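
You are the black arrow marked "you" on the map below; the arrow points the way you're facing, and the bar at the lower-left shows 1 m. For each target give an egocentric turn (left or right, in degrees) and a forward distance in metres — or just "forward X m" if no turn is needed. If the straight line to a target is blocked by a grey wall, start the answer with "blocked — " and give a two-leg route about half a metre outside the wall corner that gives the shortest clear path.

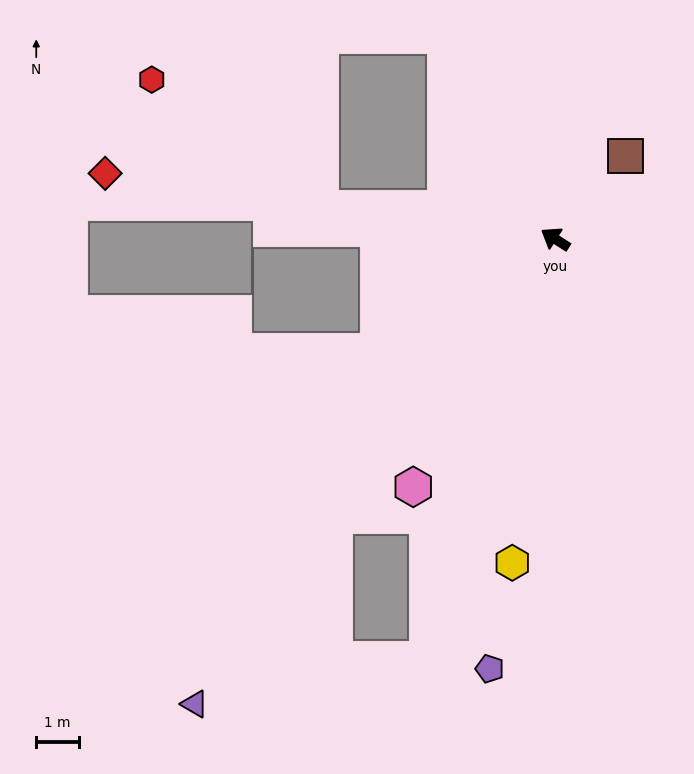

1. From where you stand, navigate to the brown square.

turn right 98°, forward 2.6 m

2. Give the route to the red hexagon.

blocked — turn left 25°, forward 5.6 m, then turn right 30°, forward 5.0 m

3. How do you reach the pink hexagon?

turn left 93°, forward 6.8 m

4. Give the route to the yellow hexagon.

turn left 115°, forward 7.7 m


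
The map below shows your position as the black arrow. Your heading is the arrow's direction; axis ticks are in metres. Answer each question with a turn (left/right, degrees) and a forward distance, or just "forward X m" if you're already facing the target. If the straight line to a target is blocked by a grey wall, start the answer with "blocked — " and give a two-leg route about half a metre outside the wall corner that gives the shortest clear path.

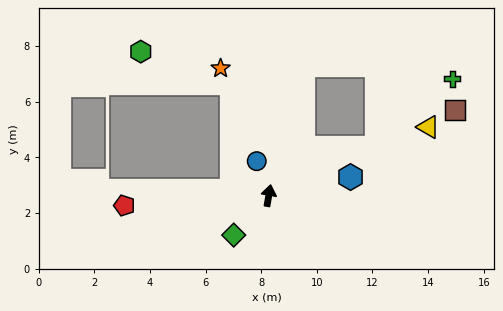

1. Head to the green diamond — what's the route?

turn left 148°, forward 1.9 m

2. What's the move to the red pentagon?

turn left 104°, forward 5.2 m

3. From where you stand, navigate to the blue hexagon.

turn right 67°, forward 3.0 m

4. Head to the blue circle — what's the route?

turn left 29°, forward 1.3 m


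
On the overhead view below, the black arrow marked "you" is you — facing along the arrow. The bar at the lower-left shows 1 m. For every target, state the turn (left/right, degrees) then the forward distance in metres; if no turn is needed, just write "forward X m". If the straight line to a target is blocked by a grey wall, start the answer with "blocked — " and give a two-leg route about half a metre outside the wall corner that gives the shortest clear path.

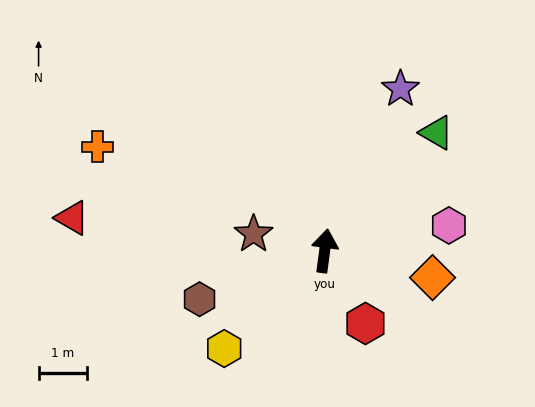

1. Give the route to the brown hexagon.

turn left 119°, forward 2.8 m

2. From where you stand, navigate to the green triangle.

turn right 36°, forward 3.4 m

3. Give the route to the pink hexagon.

turn right 71°, forward 2.6 m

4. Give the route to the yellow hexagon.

turn left 142°, forward 2.9 m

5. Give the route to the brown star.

turn left 84°, forward 1.5 m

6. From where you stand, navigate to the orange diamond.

turn right 96°, forward 2.3 m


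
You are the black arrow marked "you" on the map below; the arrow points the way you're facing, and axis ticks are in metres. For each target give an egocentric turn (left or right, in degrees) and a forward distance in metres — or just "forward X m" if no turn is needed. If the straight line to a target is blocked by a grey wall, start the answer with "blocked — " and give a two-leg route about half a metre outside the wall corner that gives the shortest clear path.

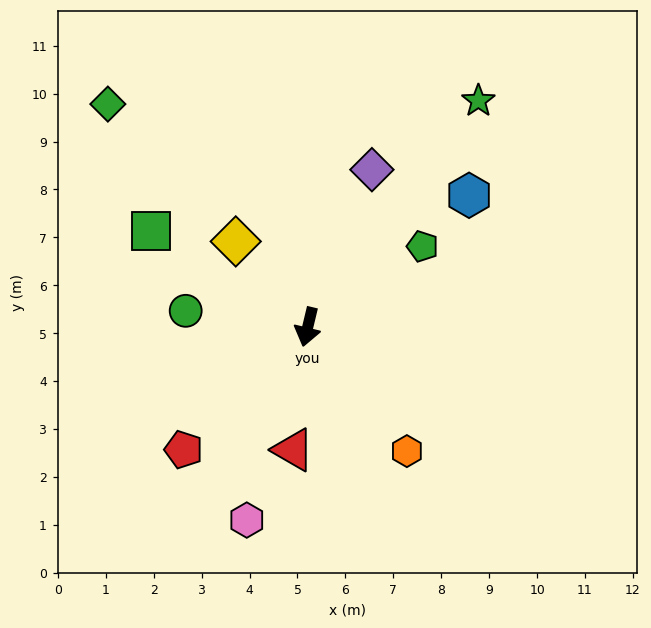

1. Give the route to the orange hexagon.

turn left 52°, forward 3.3 m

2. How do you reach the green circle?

turn right 84°, forward 2.6 m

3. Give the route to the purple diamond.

turn left 171°, forward 3.5 m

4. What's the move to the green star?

turn left 156°, forward 5.9 m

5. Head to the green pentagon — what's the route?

turn left 139°, forward 2.9 m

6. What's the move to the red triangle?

turn left 7°, forward 2.6 m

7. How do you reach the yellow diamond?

turn right 126°, forward 2.3 m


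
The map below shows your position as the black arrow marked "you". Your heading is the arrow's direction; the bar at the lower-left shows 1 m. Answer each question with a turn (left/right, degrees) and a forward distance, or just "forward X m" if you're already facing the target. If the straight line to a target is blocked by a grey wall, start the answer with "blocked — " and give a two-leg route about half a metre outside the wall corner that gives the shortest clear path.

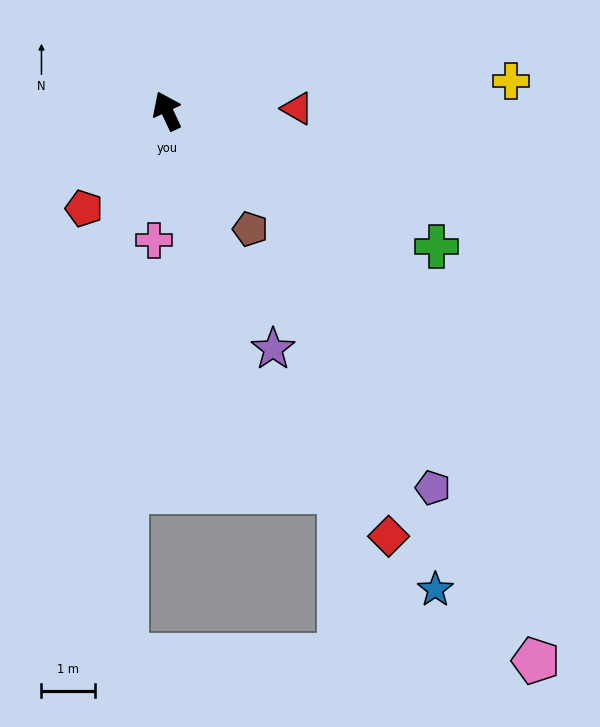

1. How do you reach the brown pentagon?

turn right 170°, forward 2.7 m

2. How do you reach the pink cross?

turn left 149°, forward 2.4 m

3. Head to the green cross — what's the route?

turn right 142°, forward 5.6 m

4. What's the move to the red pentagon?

turn left 114°, forward 2.4 m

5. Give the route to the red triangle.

turn right 114°, forward 2.4 m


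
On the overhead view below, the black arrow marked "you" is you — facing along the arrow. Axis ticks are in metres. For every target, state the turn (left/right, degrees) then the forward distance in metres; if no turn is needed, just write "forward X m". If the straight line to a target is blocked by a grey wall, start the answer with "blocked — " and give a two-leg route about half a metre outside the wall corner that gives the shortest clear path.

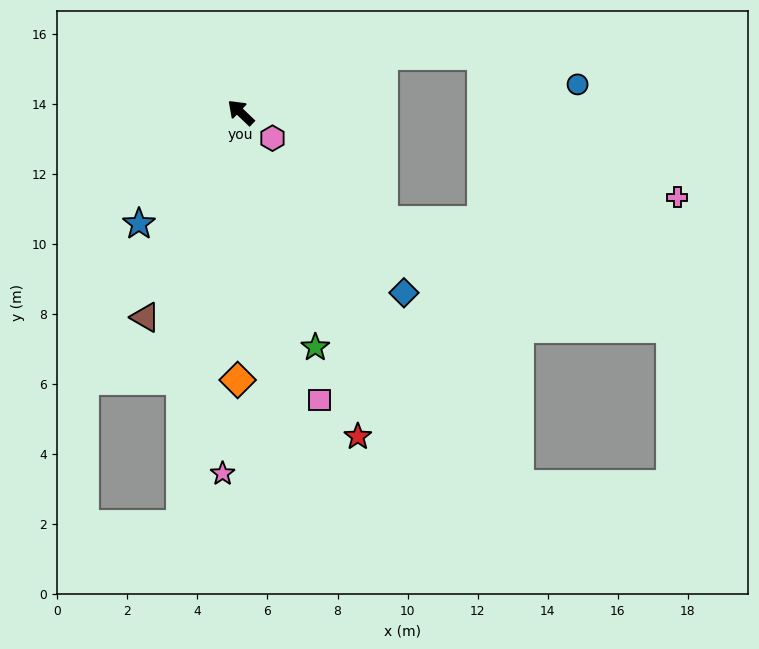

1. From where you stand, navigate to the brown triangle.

turn left 109°, forward 6.5 m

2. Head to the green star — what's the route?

turn left 151°, forward 7.0 m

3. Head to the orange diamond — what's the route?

turn left 133°, forward 7.6 m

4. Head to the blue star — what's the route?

turn left 91°, forward 4.3 m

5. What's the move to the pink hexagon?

turn right 175°, forward 1.2 m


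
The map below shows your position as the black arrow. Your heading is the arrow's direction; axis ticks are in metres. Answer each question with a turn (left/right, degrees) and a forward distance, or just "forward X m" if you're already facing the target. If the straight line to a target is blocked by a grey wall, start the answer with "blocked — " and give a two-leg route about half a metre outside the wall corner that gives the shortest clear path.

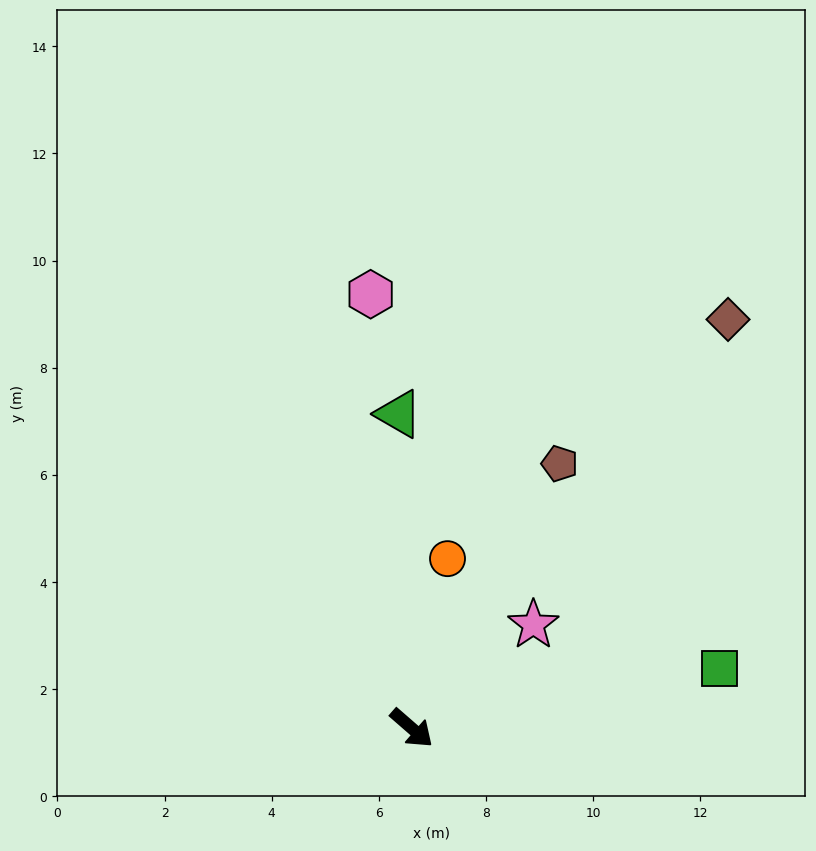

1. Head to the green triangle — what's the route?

turn left 133°, forward 5.9 m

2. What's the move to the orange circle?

turn left 119°, forward 3.2 m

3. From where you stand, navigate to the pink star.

turn left 81°, forward 3.0 m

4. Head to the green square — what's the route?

turn left 52°, forward 5.9 m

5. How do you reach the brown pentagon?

turn left 102°, forward 5.7 m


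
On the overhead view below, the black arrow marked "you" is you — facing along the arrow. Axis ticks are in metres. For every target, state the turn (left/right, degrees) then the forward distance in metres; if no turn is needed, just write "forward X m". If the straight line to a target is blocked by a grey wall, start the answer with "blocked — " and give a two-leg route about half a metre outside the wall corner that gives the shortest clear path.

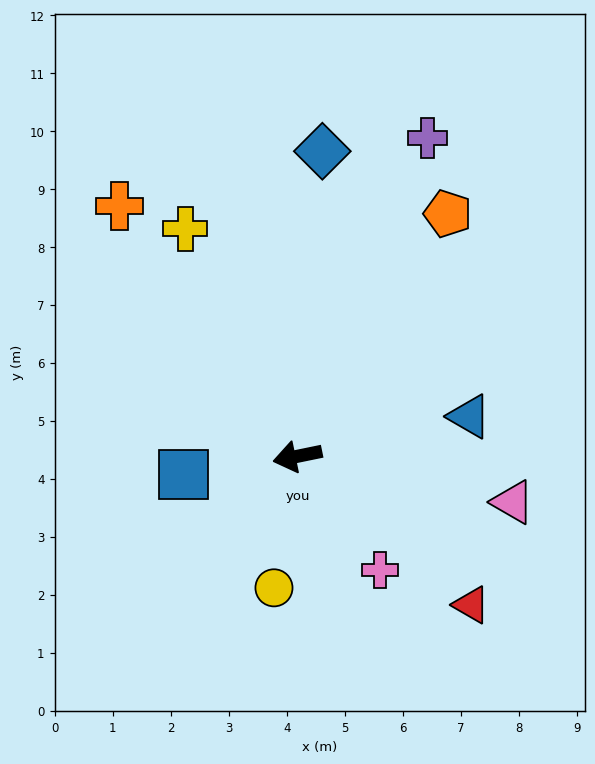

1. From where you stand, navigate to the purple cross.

turn right 124°, forward 5.9 m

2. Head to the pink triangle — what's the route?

turn left 156°, forward 3.8 m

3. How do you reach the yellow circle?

turn left 68°, forward 2.3 m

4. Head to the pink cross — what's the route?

turn left 114°, forward 2.4 m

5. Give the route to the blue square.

turn right 3°, forward 2.0 m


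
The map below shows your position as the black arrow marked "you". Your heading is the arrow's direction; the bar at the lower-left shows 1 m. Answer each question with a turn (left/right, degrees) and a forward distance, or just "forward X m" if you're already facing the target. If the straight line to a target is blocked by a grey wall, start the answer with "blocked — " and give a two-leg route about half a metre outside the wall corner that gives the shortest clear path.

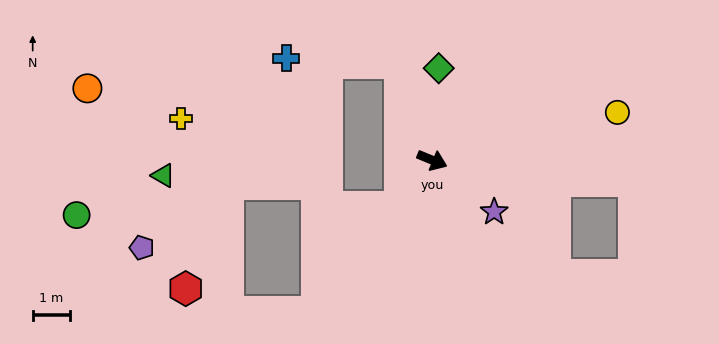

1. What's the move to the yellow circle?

turn left 37°, forward 5.1 m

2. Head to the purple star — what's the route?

turn right 17°, forward 2.1 m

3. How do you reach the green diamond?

turn left 108°, forward 2.4 m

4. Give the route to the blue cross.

blocked — turn left 131°, forward 2.7 m, then turn left 69°, forward 3.0 m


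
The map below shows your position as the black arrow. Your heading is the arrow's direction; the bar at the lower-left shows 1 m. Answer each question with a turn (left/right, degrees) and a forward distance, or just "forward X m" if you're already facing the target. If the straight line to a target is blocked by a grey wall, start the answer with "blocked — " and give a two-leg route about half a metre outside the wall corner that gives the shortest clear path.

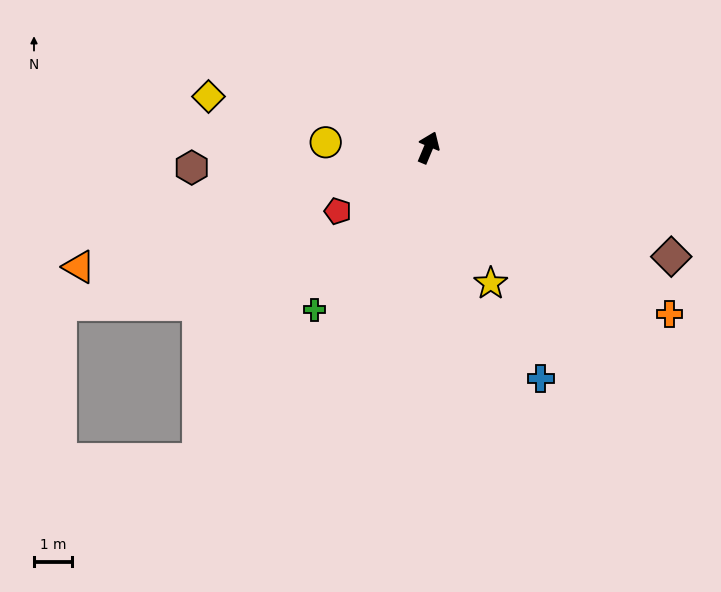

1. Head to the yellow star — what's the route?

turn right 133°, forward 3.9 m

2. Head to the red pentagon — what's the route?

turn left 148°, forward 2.9 m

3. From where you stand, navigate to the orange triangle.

turn left 132°, forward 9.6 m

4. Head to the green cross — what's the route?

turn left 168°, forward 5.2 m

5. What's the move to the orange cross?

turn right 102°, forward 7.6 m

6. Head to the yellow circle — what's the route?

turn left 110°, forward 2.7 m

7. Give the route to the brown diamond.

turn right 91°, forward 6.9 m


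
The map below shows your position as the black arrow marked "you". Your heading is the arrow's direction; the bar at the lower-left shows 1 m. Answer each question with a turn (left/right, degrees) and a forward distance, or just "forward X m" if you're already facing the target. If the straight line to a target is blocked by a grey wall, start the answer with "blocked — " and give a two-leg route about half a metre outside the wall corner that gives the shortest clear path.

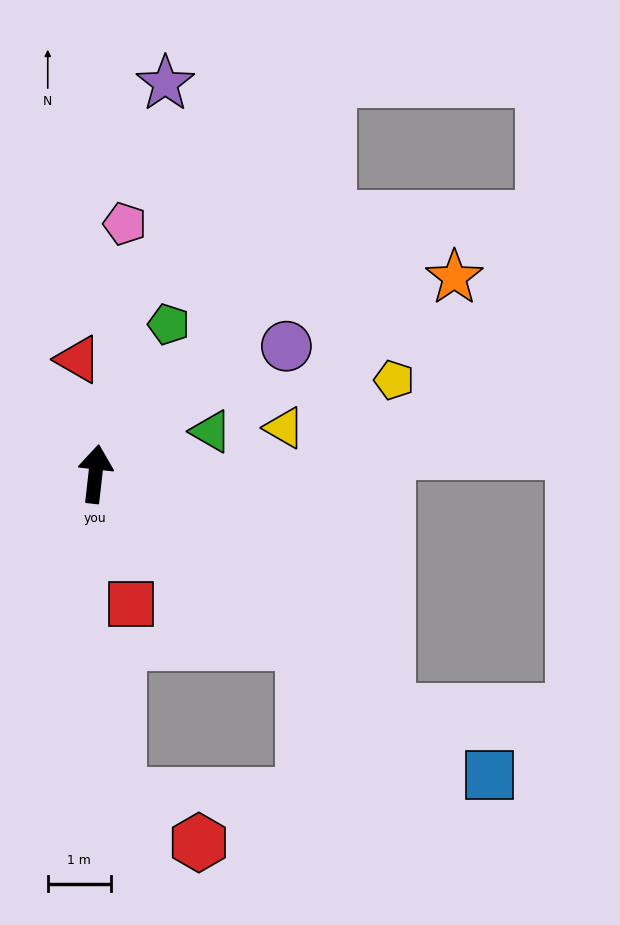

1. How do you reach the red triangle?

turn left 15°, forward 1.8 m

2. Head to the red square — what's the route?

turn right 158°, forward 2.1 m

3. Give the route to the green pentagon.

turn right 20°, forward 2.6 m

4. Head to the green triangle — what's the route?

turn right 63°, forward 2.0 m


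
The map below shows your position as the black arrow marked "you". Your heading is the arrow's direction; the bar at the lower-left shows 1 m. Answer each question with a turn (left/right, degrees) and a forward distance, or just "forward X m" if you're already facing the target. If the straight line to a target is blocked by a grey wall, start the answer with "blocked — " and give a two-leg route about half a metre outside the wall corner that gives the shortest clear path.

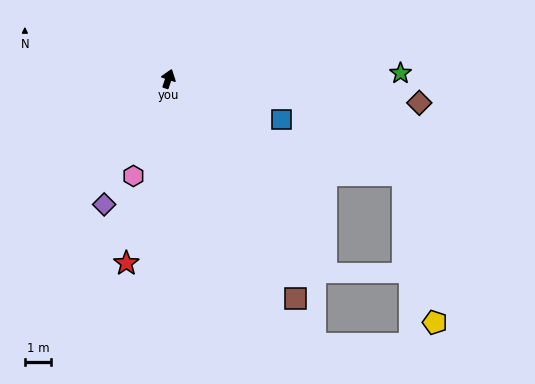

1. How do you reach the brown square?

turn right 131°, forward 9.8 m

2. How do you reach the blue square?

turn right 91°, forward 4.6 m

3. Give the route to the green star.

turn right 70°, forward 9.0 m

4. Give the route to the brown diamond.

turn right 77°, forward 9.7 m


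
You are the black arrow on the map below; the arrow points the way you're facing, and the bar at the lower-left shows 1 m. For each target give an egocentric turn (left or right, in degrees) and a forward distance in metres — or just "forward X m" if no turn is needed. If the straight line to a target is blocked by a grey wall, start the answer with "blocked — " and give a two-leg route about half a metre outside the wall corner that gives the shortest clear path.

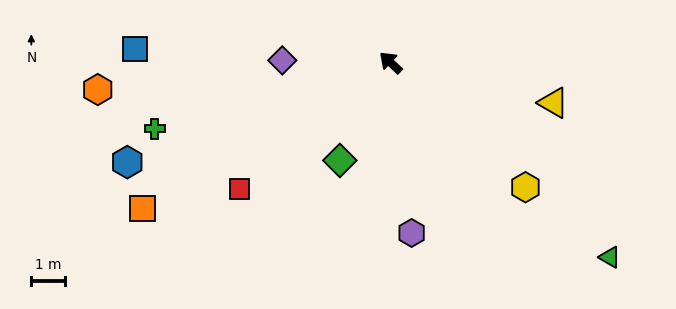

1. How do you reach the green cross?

turn left 59°, forward 7.2 m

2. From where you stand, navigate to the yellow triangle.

turn right 151°, forward 4.9 m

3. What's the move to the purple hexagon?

turn left 140°, forward 5.0 m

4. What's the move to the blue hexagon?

turn left 64°, forward 8.3 m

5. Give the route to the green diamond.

turn left 106°, forward 3.2 m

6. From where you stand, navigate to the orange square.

turn left 74°, forward 8.5 m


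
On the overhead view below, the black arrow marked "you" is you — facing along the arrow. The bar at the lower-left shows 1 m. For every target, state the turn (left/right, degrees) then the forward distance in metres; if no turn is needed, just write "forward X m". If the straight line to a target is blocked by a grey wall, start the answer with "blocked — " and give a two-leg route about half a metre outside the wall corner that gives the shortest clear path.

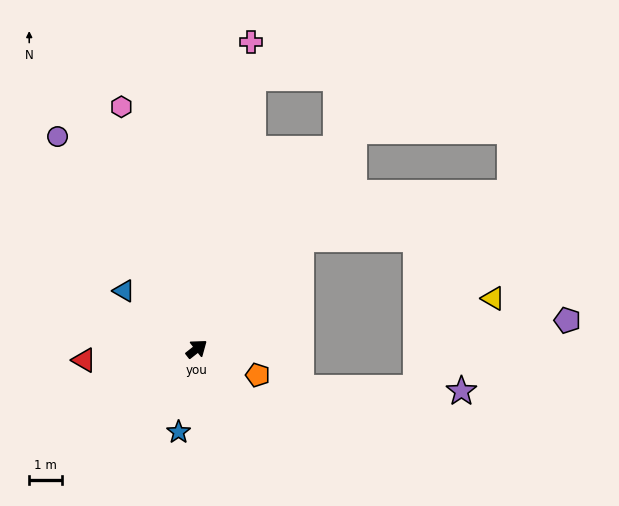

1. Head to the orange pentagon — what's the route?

turn right 61°, forward 2.0 m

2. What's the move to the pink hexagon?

turn left 69°, forward 7.7 m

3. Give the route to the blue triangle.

turn left 103°, forward 2.8 m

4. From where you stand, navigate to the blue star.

turn right 141°, forward 2.6 m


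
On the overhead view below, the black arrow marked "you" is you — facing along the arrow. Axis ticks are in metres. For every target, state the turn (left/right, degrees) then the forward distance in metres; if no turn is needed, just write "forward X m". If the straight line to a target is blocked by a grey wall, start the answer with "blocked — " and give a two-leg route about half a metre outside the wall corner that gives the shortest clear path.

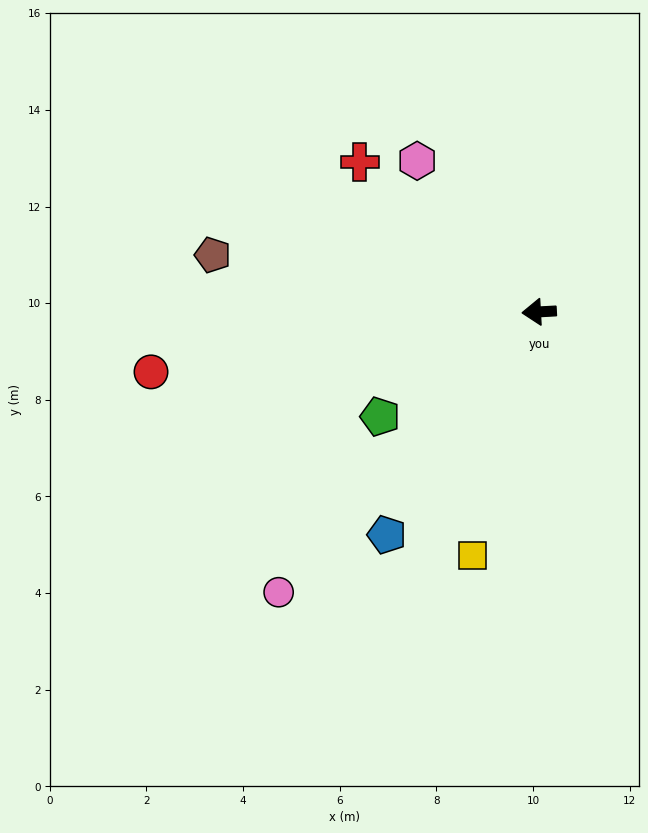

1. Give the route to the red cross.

turn right 43°, forward 4.8 m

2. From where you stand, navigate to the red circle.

turn left 6°, forward 8.1 m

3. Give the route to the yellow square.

turn left 71°, forward 5.2 m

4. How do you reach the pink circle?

turn left 44°, forward 7.9 m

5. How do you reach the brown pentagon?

turn right 13°, forward 6.9 m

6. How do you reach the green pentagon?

turn left 30°, forward 3.9 m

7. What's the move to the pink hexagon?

turn right 54°, forward 4.0 m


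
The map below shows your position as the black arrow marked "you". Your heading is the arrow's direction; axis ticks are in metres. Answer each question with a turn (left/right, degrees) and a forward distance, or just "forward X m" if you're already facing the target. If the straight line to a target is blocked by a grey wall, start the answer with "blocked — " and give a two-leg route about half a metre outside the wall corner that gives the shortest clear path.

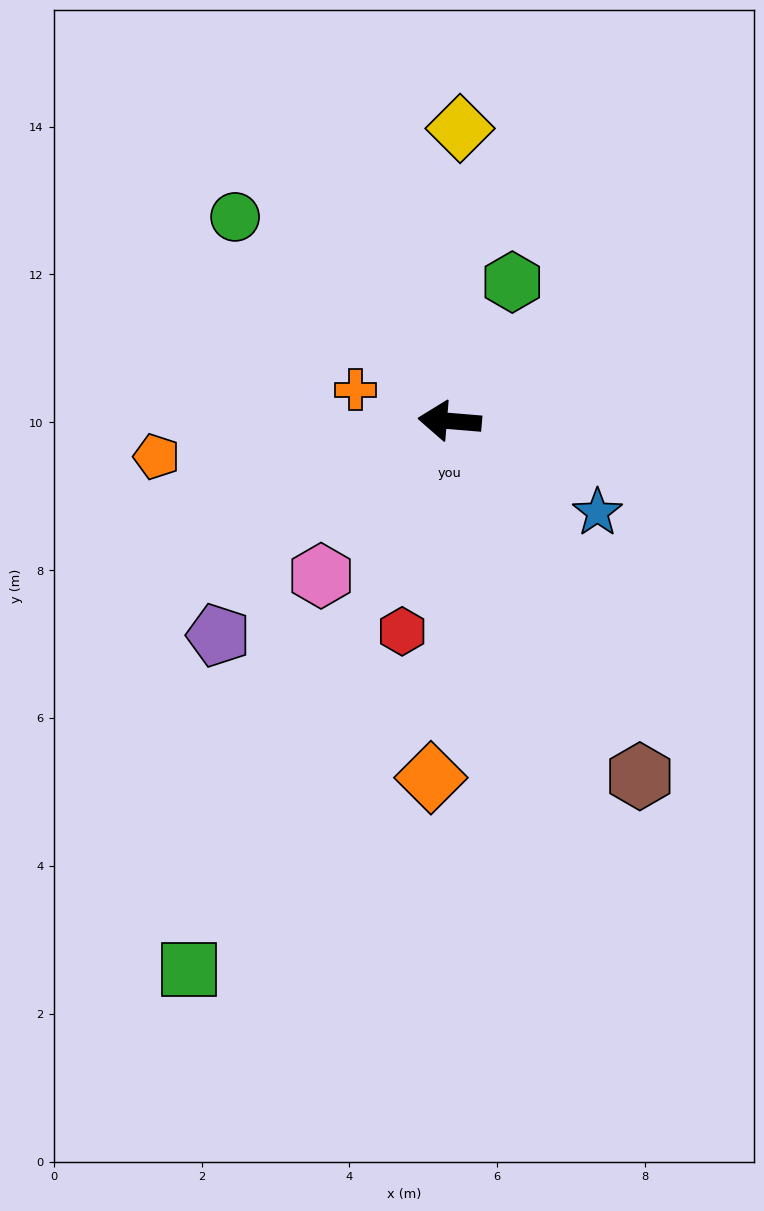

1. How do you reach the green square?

turn left 69°, forward 8.2 m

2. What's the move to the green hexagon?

turn right 109°, forward 2.1 m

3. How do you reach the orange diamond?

turn left 92°, forward 4.8 m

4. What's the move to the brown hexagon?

turn left 123°, forward 5.4 m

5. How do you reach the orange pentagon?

turn left 12°, forward 4.0 m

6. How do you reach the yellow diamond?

turn right 87°, forward 4.0 m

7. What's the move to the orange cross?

turn right 14°, forward 1.3 m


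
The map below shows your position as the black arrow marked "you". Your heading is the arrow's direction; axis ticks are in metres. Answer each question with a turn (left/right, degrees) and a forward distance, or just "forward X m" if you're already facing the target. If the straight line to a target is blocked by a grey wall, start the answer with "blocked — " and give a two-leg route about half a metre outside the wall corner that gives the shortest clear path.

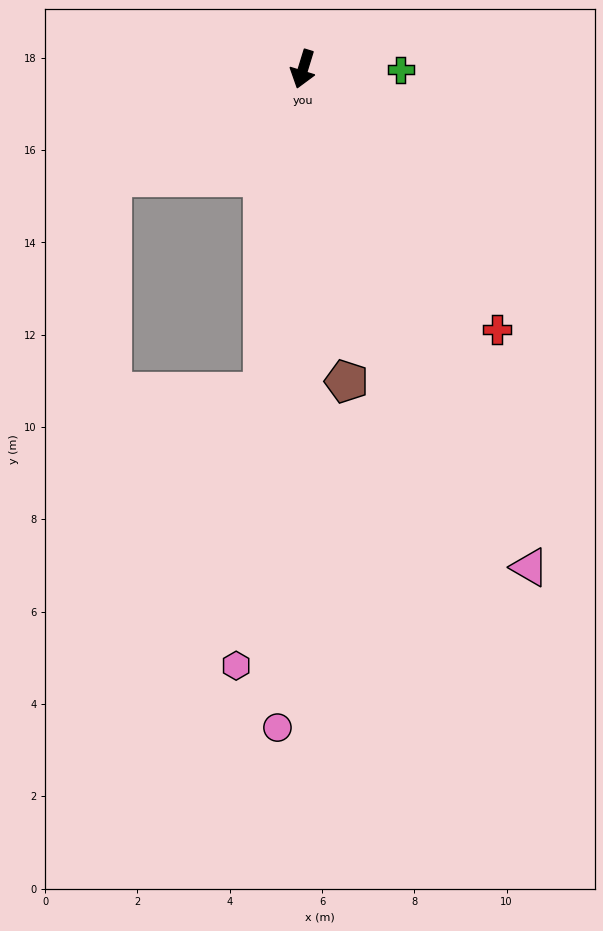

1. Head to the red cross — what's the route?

turn left 54°, forward 7.0 m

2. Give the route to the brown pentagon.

turn left 25°, forward 6.8 m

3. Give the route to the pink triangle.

turn left 42°, forward 11.9 m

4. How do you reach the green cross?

turn left 107°, forward 2.1 m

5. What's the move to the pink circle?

turn left 15°, forward 14.3 m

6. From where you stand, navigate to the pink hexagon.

turn left 11°, forward 13.0 m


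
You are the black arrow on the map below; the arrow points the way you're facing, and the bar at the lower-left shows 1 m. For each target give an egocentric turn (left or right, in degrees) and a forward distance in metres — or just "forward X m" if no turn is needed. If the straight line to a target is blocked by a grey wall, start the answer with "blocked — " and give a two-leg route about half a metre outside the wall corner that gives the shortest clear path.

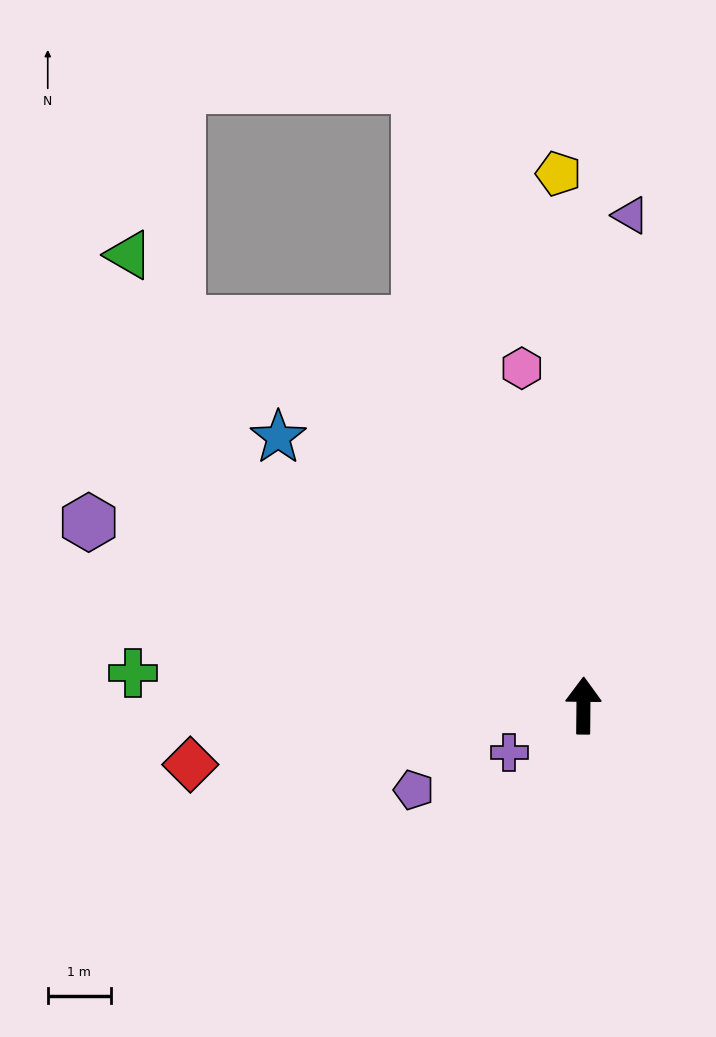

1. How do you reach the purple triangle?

turn right 5°, forward 7.8 m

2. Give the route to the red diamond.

turn left 99°, forward 6.3 m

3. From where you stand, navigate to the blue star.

turn left 49°, forward 6.4 m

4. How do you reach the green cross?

turn left 86°, forward 7.2 m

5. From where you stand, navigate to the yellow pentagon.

turn left 3°, forward 8.4 m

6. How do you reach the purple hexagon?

turn left 70°, forward 8.4 m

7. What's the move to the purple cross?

turn left 123°, forward 1.4 m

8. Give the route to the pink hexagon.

turn left 11°, forward 5.4 m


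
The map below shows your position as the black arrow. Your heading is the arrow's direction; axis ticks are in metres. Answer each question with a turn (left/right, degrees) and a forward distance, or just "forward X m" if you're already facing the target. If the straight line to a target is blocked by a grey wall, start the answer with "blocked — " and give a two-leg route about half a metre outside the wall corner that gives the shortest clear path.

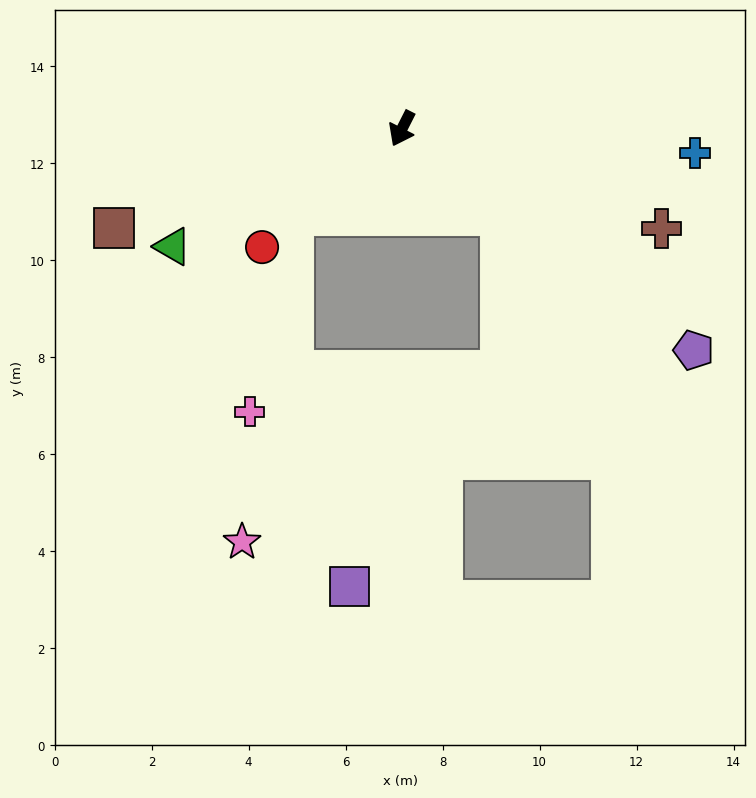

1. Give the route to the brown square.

turn right 44°, forward 6.3 m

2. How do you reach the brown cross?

turn left 96°, forward 5.7 m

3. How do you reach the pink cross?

blocked — turn right 25°, forward 2.9 m, then turn left 39°, forward 4.1 m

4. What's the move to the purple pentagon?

turn left 80°, forward 7.6 m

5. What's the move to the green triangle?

turn right 36°, forward 5.3 m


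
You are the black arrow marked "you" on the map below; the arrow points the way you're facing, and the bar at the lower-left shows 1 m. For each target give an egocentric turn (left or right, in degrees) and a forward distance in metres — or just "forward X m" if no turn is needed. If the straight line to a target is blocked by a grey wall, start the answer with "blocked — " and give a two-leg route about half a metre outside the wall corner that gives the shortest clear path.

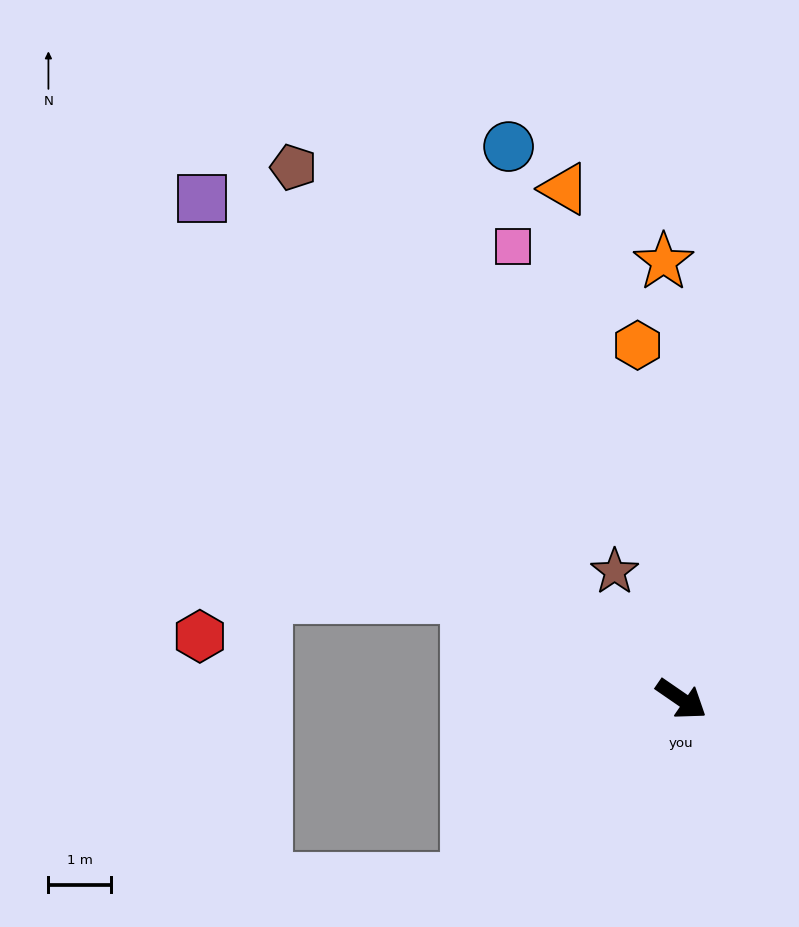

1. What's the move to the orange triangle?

turn left 137°, forward 8.3 m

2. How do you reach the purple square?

turn left 168°, forward 11.0 m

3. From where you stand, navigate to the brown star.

turn left 152°, forward 2.3 m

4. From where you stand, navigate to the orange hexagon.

turn left 132°, forward 5.7 m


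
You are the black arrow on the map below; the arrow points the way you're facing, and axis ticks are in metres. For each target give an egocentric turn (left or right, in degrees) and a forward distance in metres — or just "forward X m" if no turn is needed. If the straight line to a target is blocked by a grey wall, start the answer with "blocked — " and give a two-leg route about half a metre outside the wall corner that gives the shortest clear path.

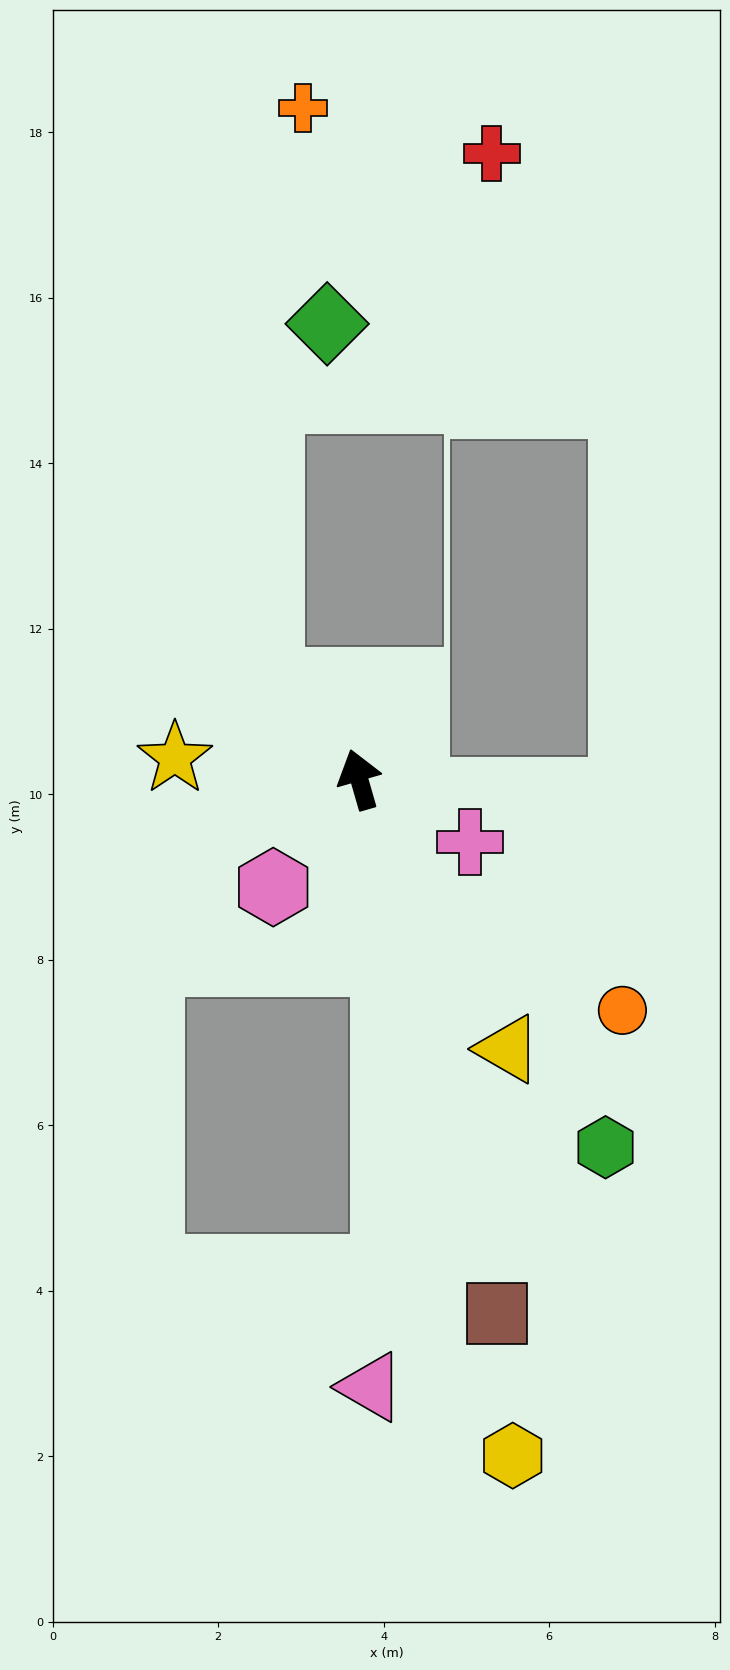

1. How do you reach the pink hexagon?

turn left 125°, forward 1.7 m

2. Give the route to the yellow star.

turn left 67°, forward 2.2 m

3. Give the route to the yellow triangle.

turn right 167°, forward 3.7 m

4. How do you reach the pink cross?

turn right 136°, forward 1.5 m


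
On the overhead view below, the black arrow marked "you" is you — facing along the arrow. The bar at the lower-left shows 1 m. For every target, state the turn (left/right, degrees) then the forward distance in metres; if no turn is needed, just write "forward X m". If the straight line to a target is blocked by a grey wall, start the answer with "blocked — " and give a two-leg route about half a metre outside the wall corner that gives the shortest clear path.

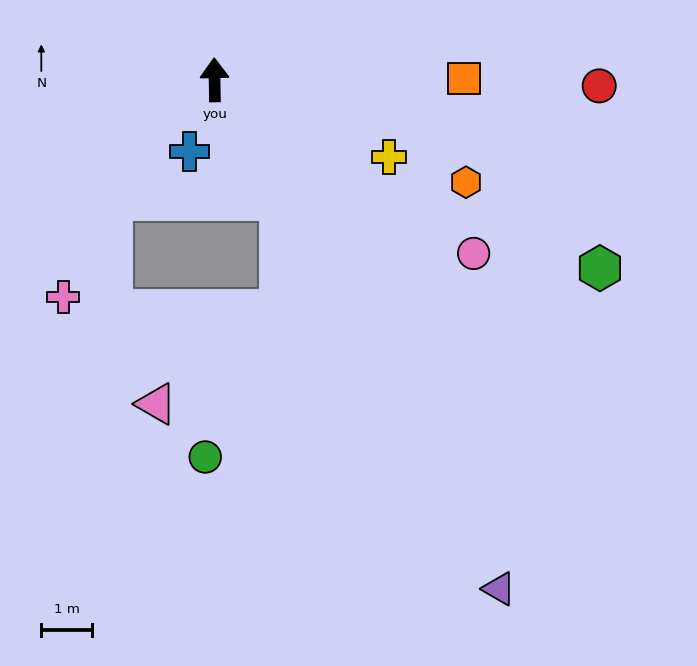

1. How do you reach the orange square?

turn right 91°, forward 4.9 m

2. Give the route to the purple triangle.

turn right 152°, forward 11.5 m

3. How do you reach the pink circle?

turn right 125°, forward 6.1 m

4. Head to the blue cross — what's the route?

turn left 159°, forward 1.5 m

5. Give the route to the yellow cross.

turn right 115°, forward 3.7 m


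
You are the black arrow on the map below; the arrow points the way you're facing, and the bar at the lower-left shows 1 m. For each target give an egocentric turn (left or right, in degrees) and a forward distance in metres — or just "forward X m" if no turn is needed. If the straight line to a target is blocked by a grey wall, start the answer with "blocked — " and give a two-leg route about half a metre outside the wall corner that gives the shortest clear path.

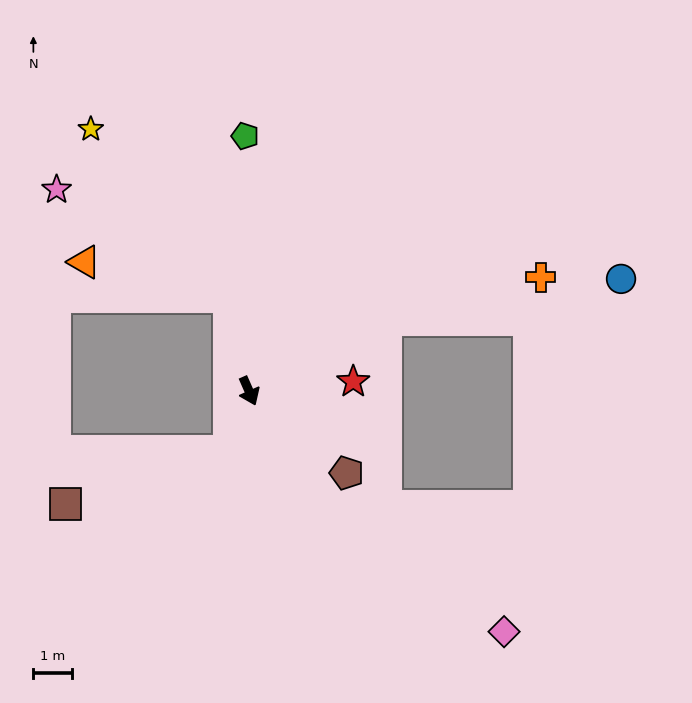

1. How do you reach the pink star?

blocked — turn left 168°, forward 2.5 m, then turn left 46°, forward 5.3 m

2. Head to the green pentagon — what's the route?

turn left 157°, forward 6.7 m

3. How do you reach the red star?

turn left 72°, forward 2.7 m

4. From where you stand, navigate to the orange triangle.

blocked — turn left 168°, forward 2.5 m, then turn left 65°, forward 3.9 m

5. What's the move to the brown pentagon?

turn left 26°, forward 3.3 m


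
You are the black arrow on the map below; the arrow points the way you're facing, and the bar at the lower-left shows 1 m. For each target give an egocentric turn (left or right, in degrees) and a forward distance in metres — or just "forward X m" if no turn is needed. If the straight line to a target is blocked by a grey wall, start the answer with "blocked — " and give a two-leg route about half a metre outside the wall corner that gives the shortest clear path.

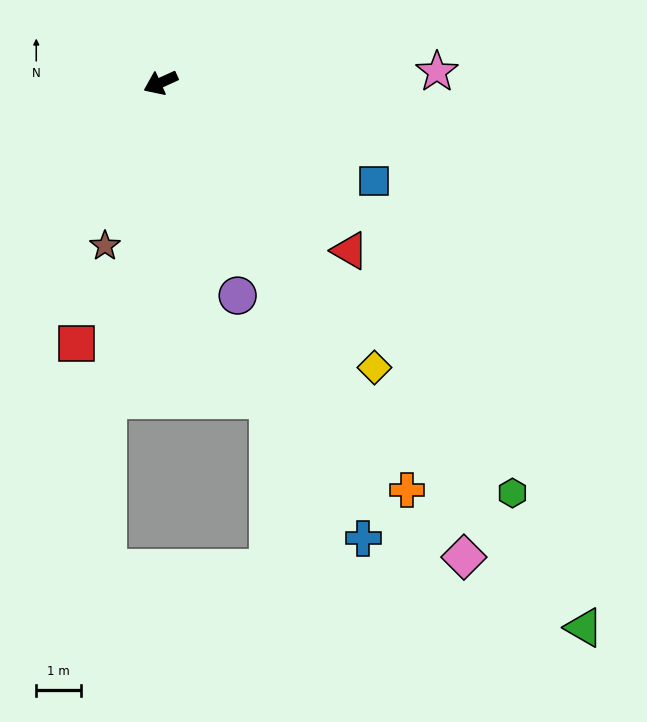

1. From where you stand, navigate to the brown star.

turn left 47°, forward 3.8 m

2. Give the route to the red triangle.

turn left 114°, forward 5.6 m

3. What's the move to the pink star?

turn left 158°, forward 6.2 m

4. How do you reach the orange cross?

turn left 97°, forward 10.6 m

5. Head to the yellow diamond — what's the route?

turn left 102°, forward 8.0 m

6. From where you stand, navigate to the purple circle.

turn left 85°, forward 5.1 m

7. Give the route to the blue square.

turn left 131°, forward 5.2 m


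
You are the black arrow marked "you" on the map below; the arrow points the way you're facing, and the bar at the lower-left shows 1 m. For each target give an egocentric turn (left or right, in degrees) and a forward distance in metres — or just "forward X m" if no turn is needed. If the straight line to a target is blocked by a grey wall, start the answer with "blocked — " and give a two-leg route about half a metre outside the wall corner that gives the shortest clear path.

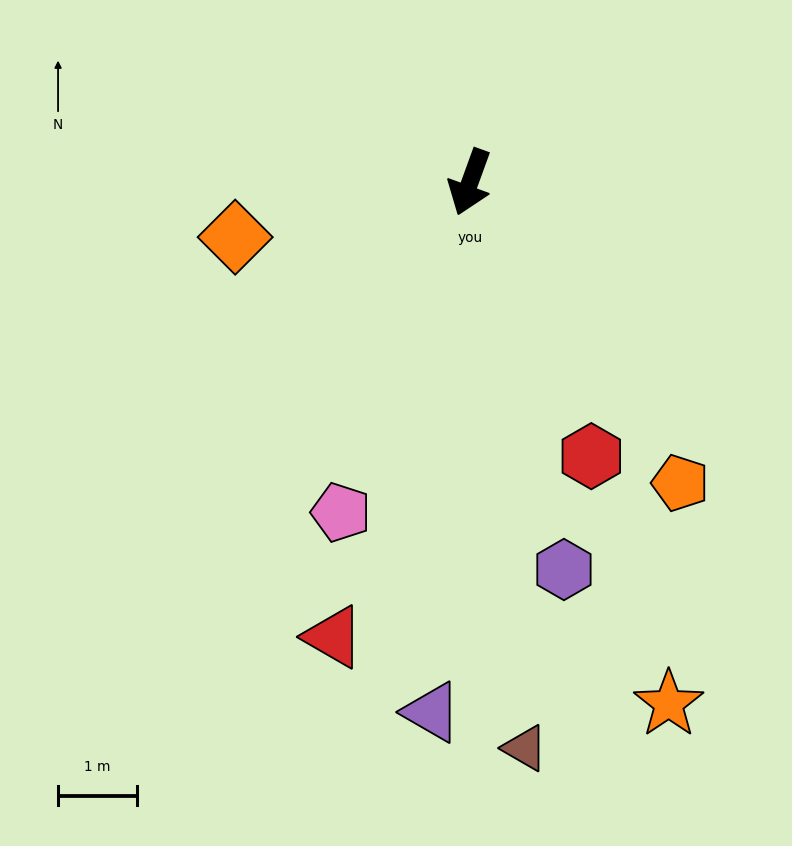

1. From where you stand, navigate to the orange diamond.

turn right 57°, forward 3.1 m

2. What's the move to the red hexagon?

turn left 44°, forward 3.8 m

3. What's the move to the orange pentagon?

turn left 55°, forward 4.7 m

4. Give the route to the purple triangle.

turn left 16°, forward 6.8 m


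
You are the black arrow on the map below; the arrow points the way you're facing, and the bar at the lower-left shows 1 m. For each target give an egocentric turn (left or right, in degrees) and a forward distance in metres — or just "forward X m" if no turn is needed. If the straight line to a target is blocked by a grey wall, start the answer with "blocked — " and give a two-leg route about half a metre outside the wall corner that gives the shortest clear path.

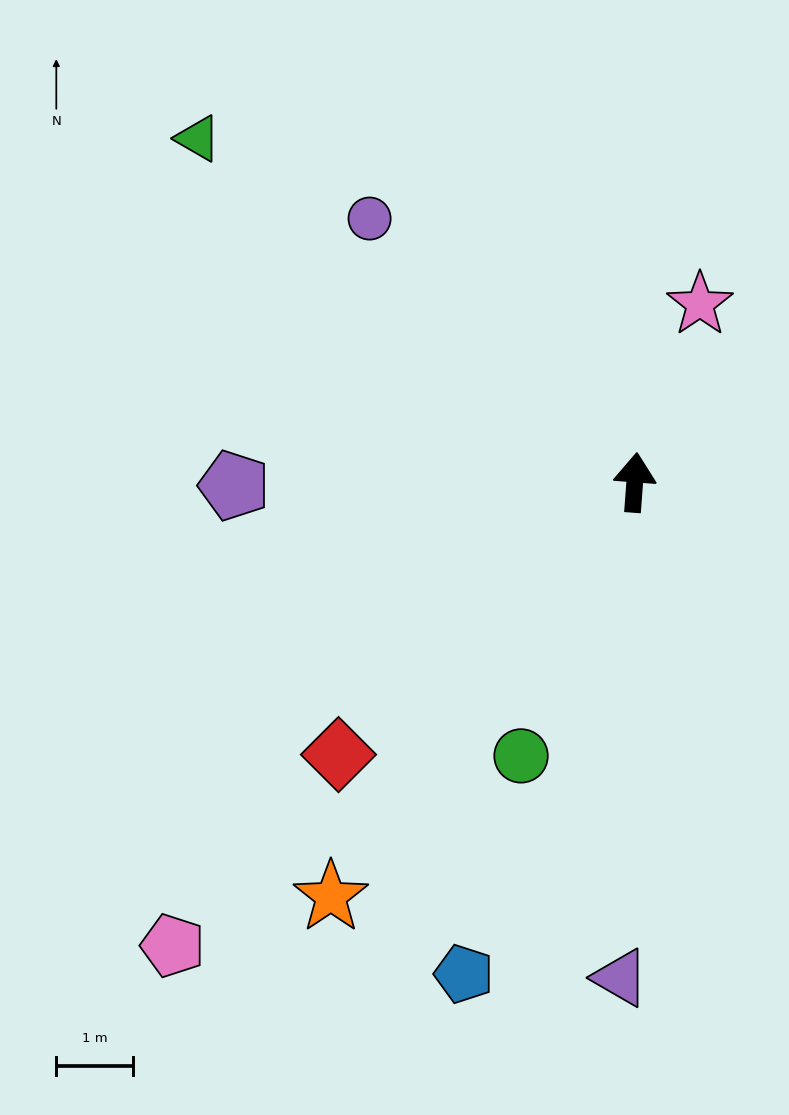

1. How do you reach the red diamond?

turn left 137°, forward 5.3 m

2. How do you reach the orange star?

turn left 148°, forward 6.7 m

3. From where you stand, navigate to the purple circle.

turn left 49°, forward 4.9 m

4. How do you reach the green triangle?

turn left 56°, forward 7.3 m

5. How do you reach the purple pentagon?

turn left 95°, forward 5.3 m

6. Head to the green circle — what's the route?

turn left 162°, forward 3.9 m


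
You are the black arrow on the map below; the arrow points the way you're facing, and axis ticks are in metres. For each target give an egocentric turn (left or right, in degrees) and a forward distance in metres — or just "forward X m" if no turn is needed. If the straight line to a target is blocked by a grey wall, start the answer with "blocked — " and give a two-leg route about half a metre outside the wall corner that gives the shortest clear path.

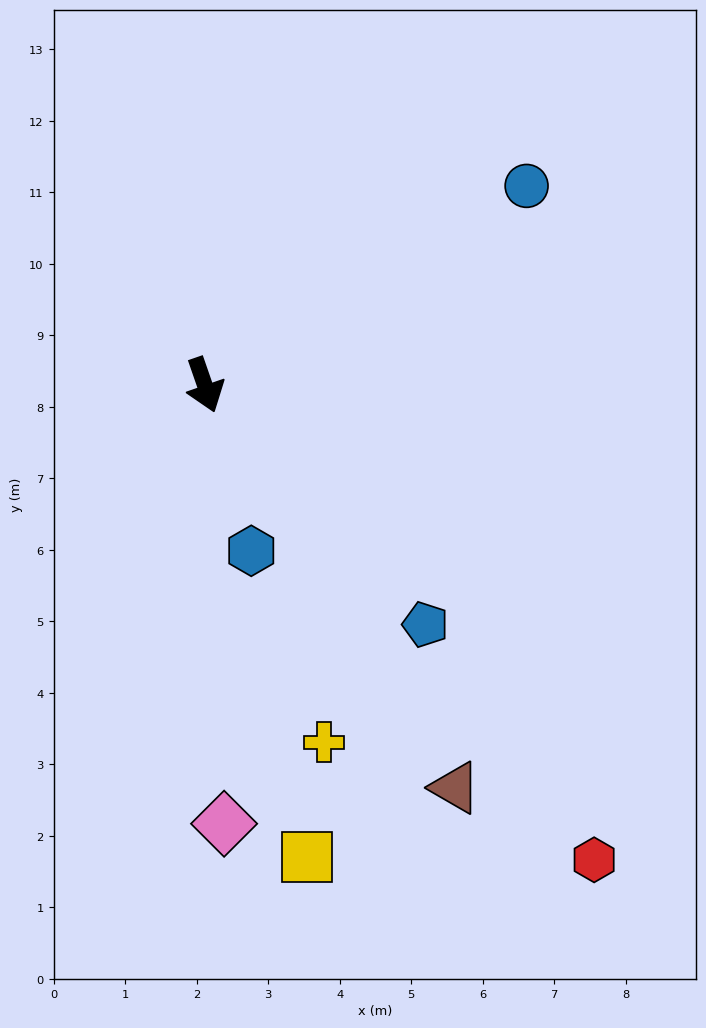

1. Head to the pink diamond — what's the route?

turn right 17°, forward 6.1 m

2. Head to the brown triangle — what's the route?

turn left 13°, forward 6.6 m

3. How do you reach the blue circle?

turn left 103°, forward 5.3 m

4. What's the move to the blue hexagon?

turn right 3°, forward 2.4 m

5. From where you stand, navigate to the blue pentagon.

turn left 24°, forward 4.6 m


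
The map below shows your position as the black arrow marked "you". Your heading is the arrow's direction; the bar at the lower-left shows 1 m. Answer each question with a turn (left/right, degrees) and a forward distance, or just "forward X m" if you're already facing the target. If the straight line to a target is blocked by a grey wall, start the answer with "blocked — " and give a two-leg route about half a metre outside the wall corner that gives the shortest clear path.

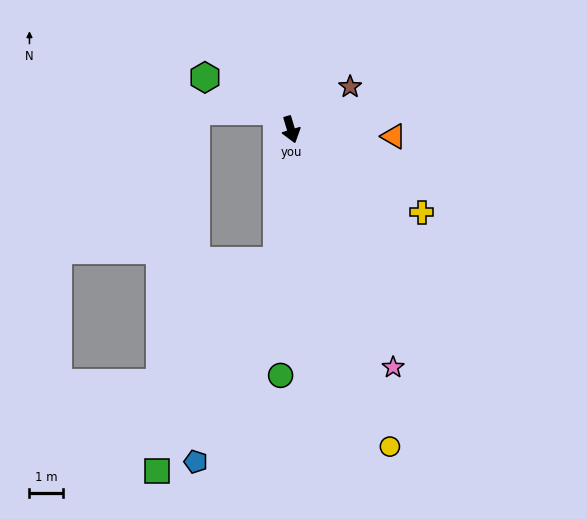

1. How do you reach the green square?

blocked — turn right 23°, forward 3.9 m, then turn right 23°, forward 7.2 m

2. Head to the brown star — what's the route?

turn left 109°, forward 2.2 m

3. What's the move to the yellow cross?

turn left 41°, forward 4.6 m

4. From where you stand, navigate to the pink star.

turn left 7°, forward 7.7 m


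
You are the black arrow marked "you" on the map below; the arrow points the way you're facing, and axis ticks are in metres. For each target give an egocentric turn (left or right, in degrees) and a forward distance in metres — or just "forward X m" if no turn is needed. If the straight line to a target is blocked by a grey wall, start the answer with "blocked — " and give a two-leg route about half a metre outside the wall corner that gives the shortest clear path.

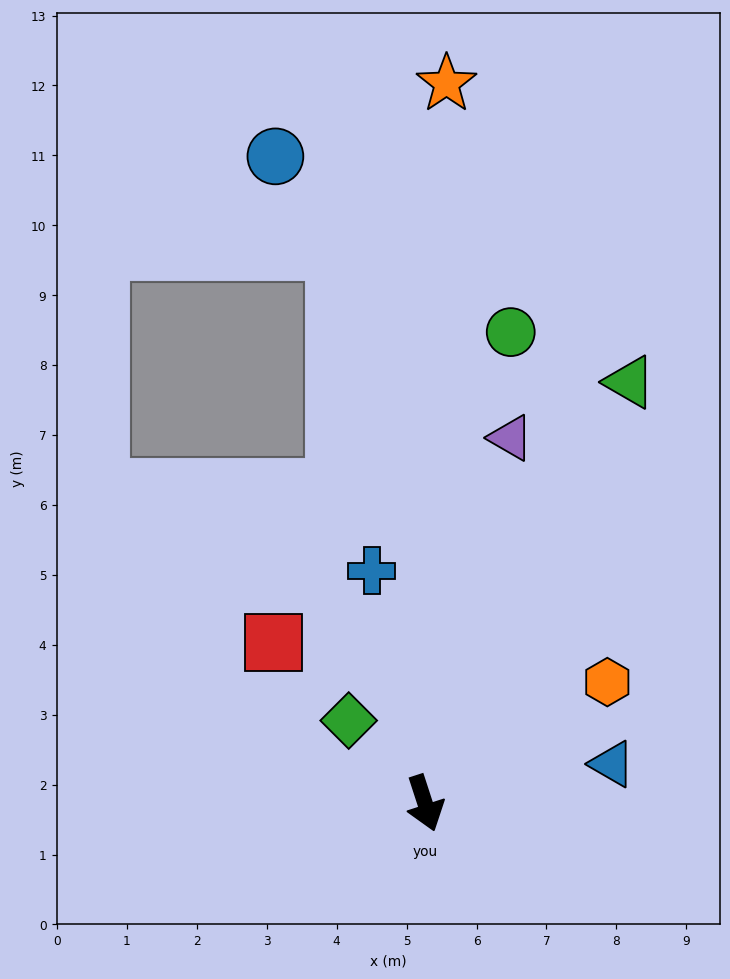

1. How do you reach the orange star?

turn left 160°, forward 10.3 m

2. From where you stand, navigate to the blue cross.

turn left 175°, forward 3.4 m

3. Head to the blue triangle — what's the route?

turn left 84°, forward 2.7 m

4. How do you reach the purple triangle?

turn left 149°, forward 5.4 m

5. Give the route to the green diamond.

turn right 155°, forward 1.6 m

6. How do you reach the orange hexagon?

turn left 106°, forward 3.1 m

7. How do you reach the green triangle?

turn left 136°, forward 6.7 m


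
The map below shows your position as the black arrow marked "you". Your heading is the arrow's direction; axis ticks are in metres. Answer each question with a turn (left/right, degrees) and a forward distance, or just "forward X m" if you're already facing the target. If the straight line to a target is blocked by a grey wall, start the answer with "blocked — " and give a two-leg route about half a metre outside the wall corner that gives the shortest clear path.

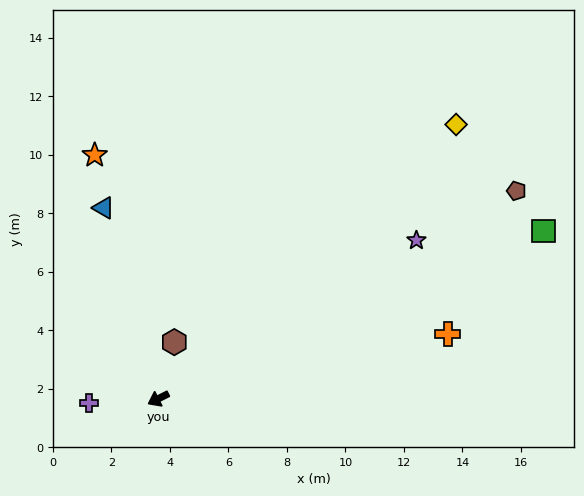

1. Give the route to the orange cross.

turn left 166°, forward 10.1 m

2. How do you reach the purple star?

turn right 175°, forward 10.4 m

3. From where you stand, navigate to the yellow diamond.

turn right 164°, forward 13.8 m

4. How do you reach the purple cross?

turn right 23°, forward 2.4 m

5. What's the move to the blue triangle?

turn right 101°, forward 6.8 m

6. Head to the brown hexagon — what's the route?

turn right 133°, forward 2.0 m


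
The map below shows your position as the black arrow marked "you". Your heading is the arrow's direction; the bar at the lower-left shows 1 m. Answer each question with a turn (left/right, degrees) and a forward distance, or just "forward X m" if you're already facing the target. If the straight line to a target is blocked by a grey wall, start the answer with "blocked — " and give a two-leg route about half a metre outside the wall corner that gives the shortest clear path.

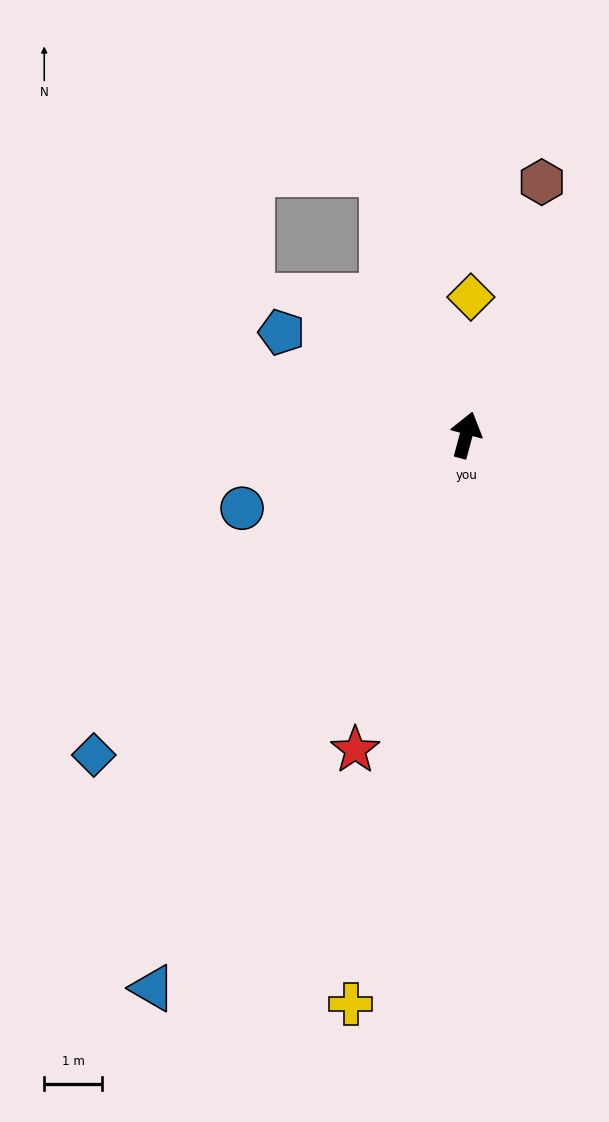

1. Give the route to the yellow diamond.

turn left 13°, forward 2.4 m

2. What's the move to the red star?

turn left 176°, forward 5.8 m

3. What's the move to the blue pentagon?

turn left 76°, forward 3.7 m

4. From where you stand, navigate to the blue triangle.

turn left 166°, forward 11.0 m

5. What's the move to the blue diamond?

turn left 146°, forward 8.5 m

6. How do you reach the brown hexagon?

forward 4.6 m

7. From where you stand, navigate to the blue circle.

turn left 123°, forward 4.1 m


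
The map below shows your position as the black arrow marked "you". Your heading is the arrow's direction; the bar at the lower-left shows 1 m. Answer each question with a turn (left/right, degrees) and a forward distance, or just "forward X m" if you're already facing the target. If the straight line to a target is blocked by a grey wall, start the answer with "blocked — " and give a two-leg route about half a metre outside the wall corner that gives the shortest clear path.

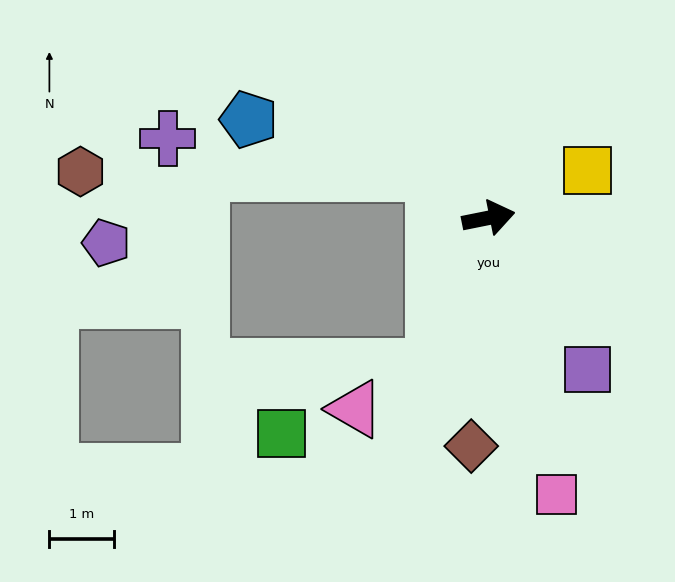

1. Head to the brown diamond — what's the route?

turn right 106°, forward 3.5 m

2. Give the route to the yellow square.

turn left 14°, forward 1.7 m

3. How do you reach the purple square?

turn right 68°, forward 2.8 m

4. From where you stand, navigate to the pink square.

turn right 88°, forward 4.4 m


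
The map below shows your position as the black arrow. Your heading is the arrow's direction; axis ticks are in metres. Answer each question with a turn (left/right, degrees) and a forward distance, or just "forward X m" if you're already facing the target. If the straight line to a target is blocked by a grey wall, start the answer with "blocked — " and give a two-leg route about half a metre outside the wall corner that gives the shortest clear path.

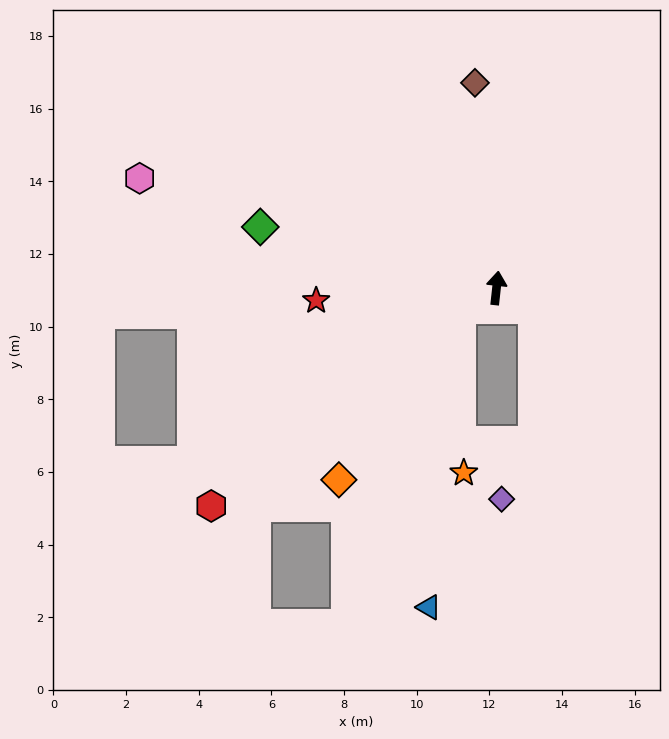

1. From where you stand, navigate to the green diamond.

turn left 82°, forward 6.7 m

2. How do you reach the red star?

turn left 100°, forward 5.0 m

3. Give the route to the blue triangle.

blocked — turn left 126°, forward 1.2 m, then turn left 54°, forward 8.3 m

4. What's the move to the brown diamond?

turn left 12°, forward 5.7 m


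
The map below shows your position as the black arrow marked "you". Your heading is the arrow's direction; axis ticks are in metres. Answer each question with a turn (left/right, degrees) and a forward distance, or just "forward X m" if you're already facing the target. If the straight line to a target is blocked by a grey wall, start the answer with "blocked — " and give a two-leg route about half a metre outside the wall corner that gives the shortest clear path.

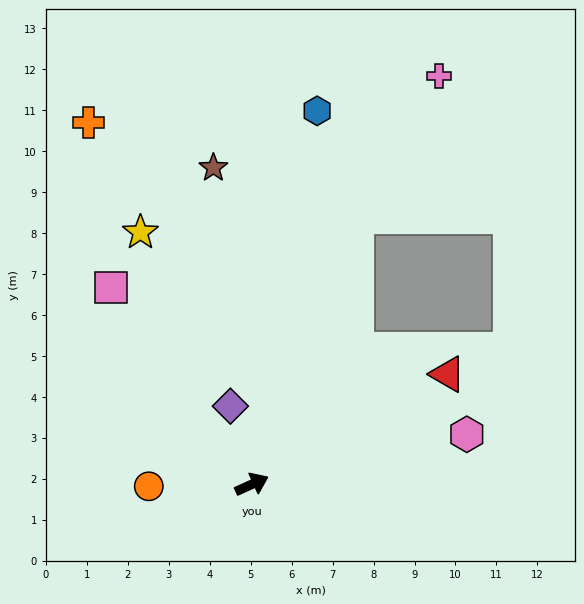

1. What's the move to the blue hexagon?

turn left 56°, forward 9.2 m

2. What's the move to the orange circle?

turn left 157°, forward 2.5 m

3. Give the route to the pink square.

turn left 101°, forward 5.9 m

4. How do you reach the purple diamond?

turn left 81°, forward 2.0 m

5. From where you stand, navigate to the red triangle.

turn left 5°, forward 5.5 m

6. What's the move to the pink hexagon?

turn right 11°, forward 5.4 m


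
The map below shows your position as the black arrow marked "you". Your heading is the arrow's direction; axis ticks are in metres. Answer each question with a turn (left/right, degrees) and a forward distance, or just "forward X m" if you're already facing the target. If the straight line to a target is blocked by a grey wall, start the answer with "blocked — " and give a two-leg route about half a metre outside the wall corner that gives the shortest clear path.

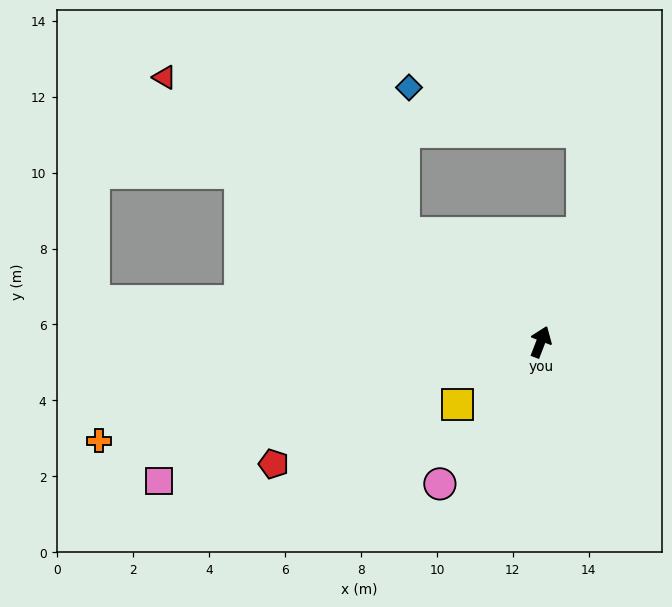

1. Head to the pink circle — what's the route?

turn left 166°, forward 4.6 m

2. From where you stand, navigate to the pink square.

turn left 131°, forward 10.7 m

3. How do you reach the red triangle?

turn left 76°, forward 12.1 m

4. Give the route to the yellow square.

turn left 148°, forward 2.7 m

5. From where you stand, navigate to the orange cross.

turn left 124°, forward 11.9 m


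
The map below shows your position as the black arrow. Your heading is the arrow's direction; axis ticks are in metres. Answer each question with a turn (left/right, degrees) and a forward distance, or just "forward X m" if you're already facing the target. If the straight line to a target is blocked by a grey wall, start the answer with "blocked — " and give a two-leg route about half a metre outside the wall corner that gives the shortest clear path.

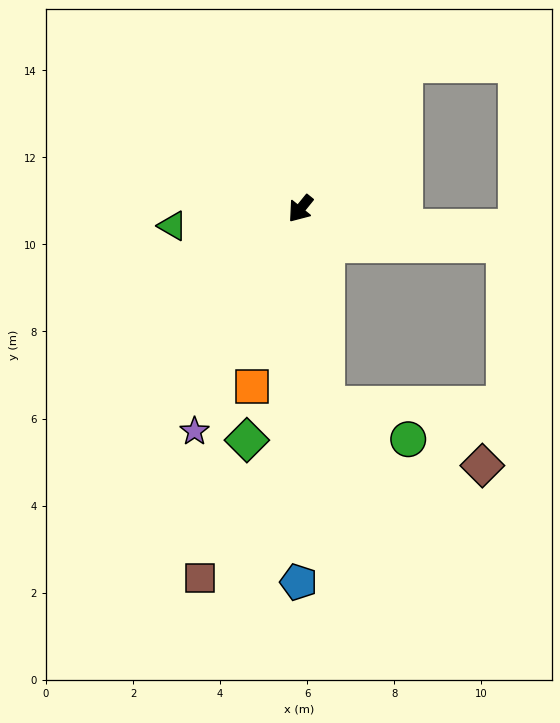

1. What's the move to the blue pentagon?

turn left 39°, forward 8.6 m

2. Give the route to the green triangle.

turn right 43°, forward 3.0 m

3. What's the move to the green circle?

blocked — turn left 47°, forward 4.5 m, then turn left 59°, forward 2.0 m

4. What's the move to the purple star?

turn left 14°, forward 5.7 m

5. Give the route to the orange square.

turn left 24°, forward 4.2 m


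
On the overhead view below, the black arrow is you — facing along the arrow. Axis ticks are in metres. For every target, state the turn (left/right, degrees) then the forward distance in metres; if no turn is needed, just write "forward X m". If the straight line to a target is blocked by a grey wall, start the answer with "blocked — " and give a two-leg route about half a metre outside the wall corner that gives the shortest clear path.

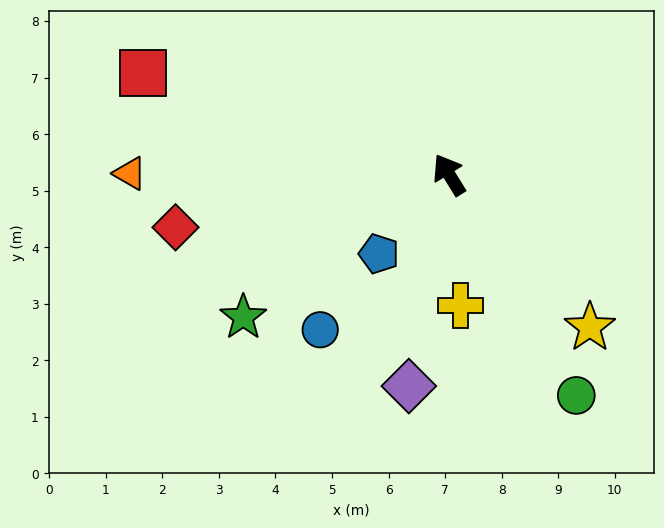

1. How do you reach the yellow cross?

turn left 153°, forward 2.3 m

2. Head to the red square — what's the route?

turn left 40°, forward 5.7 m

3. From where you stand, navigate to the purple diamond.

turn left 138°, forward 3.8 m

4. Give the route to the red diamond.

turn left 69°, forward 4.9 m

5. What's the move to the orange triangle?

turn left 58°, forward 5.6 m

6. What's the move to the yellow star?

turn right 169°, forward 3.7 m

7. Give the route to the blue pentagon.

turn left 107°, forward 1.9 m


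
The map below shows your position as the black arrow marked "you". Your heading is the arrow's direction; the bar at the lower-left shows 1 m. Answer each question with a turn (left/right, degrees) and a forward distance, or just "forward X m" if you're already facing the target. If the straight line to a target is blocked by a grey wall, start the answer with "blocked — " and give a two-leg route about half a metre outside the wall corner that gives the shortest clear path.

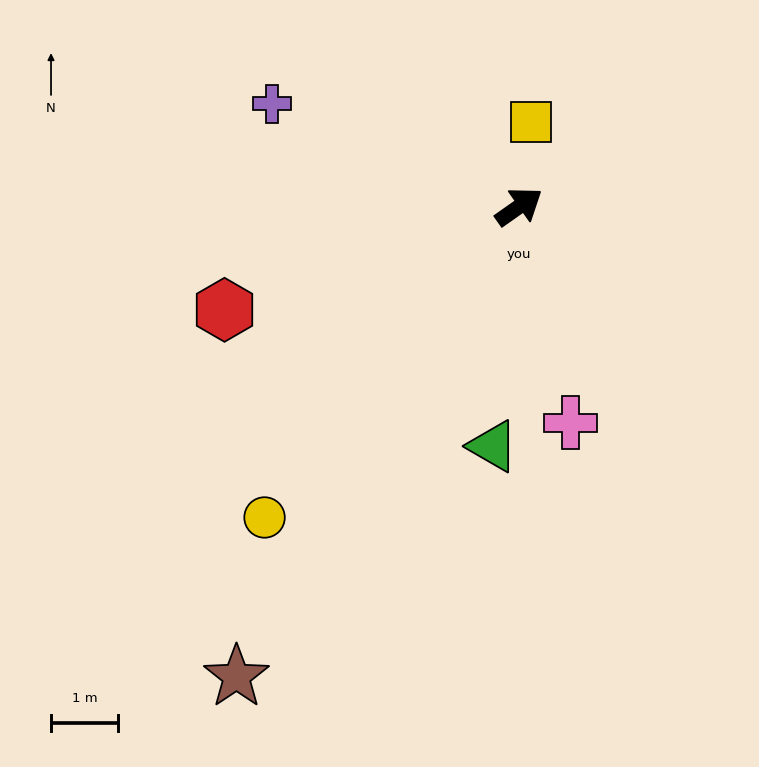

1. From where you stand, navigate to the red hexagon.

turn left 164°, forward 4.6 m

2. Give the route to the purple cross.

turn left 122°, forward 4.0 m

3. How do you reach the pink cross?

turn right 112°, forward 3.3 m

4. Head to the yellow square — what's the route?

turn left 47°, forward 1.3 m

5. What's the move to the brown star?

turn right 156°, forward 8.1 m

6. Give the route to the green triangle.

turn right 131°, forward 3.6 m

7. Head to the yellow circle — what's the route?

turn right 164°, forward 6.0 m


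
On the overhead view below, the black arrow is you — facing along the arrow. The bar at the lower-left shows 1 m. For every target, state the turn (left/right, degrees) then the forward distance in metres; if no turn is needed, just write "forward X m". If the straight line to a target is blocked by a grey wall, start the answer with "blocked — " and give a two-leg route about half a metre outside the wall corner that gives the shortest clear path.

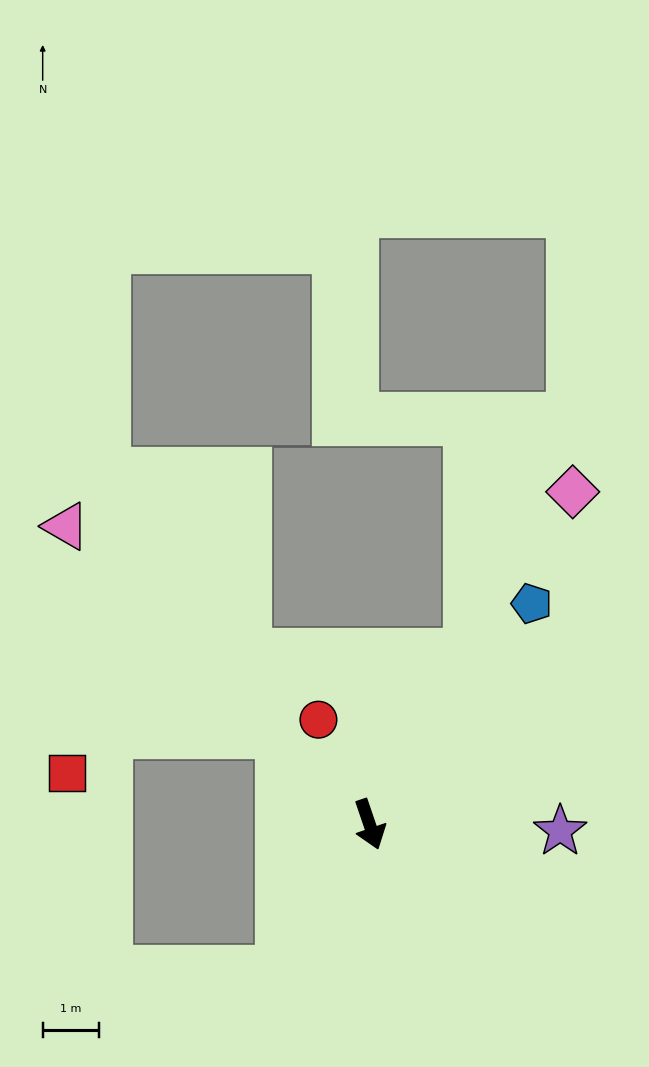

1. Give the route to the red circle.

turn right 173°, forward 2.1 m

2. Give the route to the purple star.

turn left 69°, forward 3.4 m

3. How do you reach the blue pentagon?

turn left 125°, forward 4.9 m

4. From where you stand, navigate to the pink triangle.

turn right 153°, forward 7.6 m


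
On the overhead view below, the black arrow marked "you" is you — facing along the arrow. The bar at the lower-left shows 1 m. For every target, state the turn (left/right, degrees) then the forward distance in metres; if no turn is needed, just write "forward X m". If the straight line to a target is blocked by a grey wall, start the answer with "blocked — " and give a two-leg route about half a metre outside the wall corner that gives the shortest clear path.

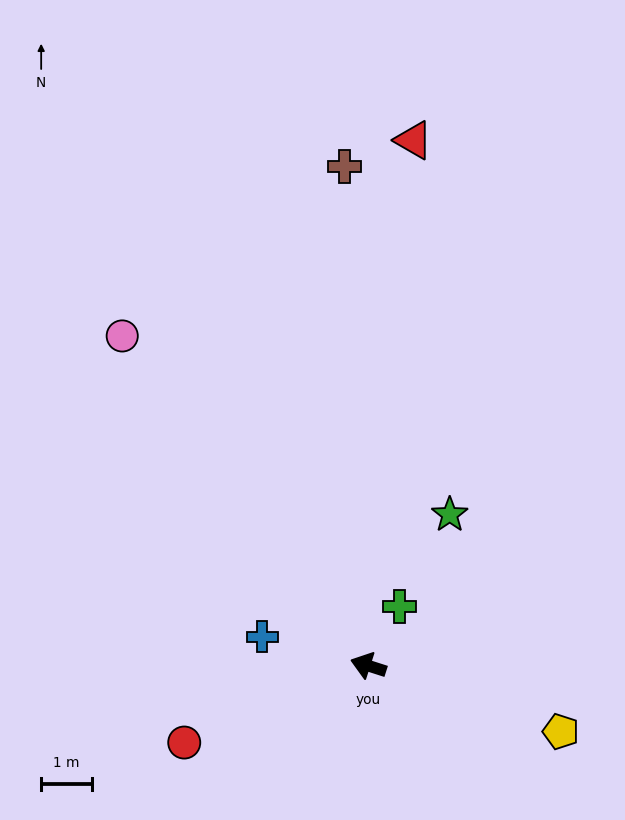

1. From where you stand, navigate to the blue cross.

turn left 3°, forward 2.2 m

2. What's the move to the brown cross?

turn right 69°, forward 9.9 m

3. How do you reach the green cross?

turn right 100°, forward 1.3 m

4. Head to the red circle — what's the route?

turn left 40°, forward 4.0 m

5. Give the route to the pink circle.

turn right 35°, forward 8.2 m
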